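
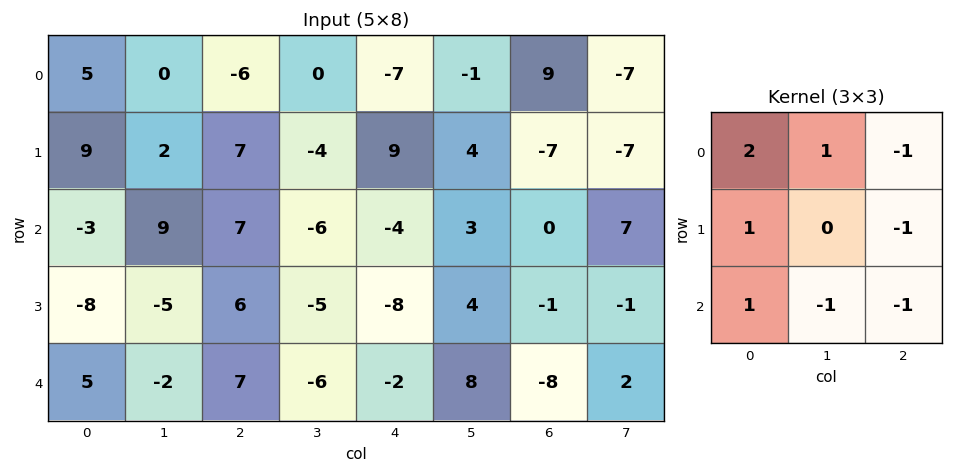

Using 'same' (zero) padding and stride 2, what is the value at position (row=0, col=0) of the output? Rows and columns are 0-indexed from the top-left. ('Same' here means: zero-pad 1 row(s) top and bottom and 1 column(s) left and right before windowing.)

-11

The receptive field on the zero-padded input at this output position is [0 0 0 / 0 5 0 / 0 9 2]. Elementwise product with the kernel and sum: 0·2 + 0·1 + 0·-1 + 0·1 + 0·-1 + 0·1 + 9·-1 + 2·-1.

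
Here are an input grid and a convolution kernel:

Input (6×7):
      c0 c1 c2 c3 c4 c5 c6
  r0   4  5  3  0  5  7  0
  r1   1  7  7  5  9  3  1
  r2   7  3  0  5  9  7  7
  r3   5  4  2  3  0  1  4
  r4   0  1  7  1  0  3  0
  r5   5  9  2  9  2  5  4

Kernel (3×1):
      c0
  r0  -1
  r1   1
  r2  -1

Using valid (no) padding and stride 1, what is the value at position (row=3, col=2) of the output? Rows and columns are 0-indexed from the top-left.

3

The receptive field on the input at this output position is [2 / 7 / 2]. Elementwise product with the kernel and sum: 2·-1 + 7·1 + 2·-1.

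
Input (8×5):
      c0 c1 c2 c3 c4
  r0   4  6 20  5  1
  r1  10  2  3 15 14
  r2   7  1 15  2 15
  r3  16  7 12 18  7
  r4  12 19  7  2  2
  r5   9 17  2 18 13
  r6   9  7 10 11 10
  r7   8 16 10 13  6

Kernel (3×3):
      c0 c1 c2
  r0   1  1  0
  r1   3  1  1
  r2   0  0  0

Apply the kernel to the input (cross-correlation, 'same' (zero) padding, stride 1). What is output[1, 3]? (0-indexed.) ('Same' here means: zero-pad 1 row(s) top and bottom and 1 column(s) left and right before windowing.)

The receptive field on the zero-padded input at this output position is [20 5 1 / 3 15 14 / 15 2 15]. Elementwise product with the kernel and sum: 20·1 + 5·1 + 3·3 + 15·1 + 14·1.

63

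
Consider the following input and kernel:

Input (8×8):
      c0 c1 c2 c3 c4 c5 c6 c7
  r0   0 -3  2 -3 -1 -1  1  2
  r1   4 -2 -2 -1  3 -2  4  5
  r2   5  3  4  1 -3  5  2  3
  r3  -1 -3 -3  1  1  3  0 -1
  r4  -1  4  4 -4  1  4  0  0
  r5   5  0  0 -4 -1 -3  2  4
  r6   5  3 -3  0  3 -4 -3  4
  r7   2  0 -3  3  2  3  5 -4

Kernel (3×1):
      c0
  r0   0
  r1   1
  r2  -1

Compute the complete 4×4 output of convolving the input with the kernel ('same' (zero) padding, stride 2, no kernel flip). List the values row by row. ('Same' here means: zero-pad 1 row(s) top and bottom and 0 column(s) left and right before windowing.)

Output[0,0]: The receptive field on the zero-padded input at this output position is [0 / 0 / 4]. Elementwise product with the kernel and sum: 0·1 + 4·-1.
Output[0,1]: The receptive field on the zero-padded input at this output position is [0 / 2 / -2]. Elementwise product with the kernel and sum: 2·1 + -2·-1.

-4 4 -4 -3
6 7 -4 2
-6 4 2 -2
3 0 1 -8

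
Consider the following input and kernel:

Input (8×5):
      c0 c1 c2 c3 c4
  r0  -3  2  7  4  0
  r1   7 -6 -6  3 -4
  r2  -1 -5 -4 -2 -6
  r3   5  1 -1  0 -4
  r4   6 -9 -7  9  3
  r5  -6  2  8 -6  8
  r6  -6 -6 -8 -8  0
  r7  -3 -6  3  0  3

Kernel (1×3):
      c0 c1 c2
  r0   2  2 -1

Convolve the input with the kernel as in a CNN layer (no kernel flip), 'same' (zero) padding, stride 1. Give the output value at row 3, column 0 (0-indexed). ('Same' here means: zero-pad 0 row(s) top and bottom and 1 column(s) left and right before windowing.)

9

The receptive field on the zero-padded input at this output position is [0 5 1]. Elementwise product with the kernel and sum: 0·2 + 5·2 + 1·-1.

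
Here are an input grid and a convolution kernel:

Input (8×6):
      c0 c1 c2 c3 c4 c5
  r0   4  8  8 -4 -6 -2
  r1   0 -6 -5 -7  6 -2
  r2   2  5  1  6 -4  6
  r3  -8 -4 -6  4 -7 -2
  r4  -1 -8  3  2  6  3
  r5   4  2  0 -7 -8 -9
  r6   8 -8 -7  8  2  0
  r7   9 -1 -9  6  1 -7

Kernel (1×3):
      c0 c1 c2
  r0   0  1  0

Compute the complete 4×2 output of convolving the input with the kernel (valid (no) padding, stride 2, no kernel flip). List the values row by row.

8 -4
5 6
-8 2
-8 8

Output[0,0]: The receptive field on the input at this output position is [4 8 8]. Elementwise product with the kernel and sum: 8·1.
Output[0,1]: The receptive field on the input at this output position is [8 -4 -6]. Elementwise product with the kernel and sum: -4·1.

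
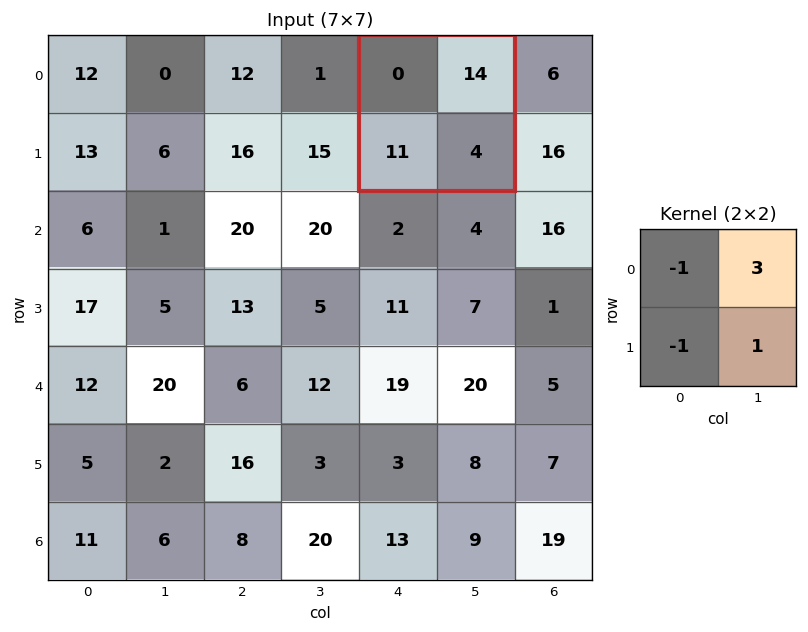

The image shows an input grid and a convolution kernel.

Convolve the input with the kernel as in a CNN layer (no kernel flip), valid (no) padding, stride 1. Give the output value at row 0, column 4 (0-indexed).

35

The receptive field on the input at this output position is [0 14 / 11 4]. Elementwise product with the kernel and sum: 0·-1 + 14·3 + 11·-1 + 4·1.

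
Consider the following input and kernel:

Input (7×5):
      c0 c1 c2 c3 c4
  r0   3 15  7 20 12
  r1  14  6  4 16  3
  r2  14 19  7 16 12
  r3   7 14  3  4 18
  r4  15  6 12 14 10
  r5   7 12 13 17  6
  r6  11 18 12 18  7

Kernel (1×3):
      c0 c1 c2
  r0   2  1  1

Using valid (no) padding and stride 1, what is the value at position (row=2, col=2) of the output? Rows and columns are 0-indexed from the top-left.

The receptive field on the input at this output position is [7 16 12]. Elementwise product with the kernel and sum: 7·2 + 16·1 + 12·1.

42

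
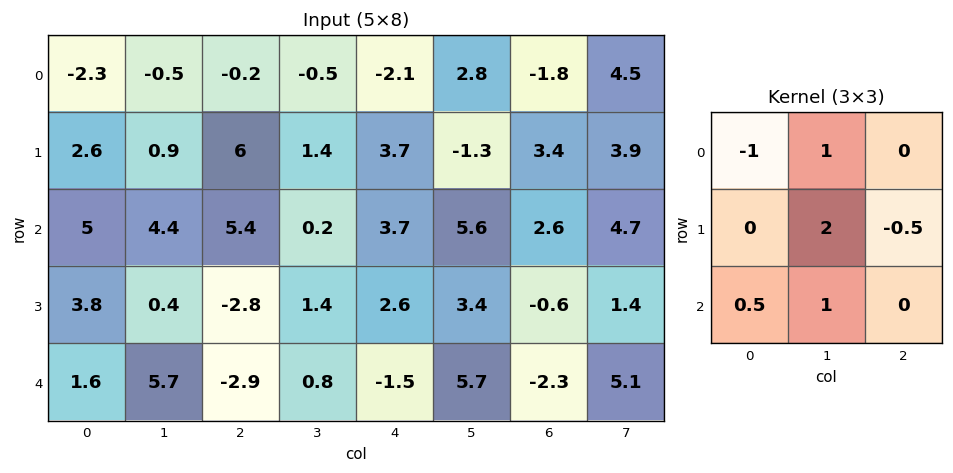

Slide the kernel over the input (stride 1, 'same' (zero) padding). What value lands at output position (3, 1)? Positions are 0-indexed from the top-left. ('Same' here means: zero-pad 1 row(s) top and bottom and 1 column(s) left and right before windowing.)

The receptive field on the zero-padded input at this output position is [5 4.4 5.4 / 3.8 0.4 -2.8 / 1.6 5.7 -2.9]. Elementwise product with the kernel and sum: 5·-1 + 4.4·1 + 0.4·2 + -2.8·-0.5 + 1.6·0.5 + 5.7·1.

8.1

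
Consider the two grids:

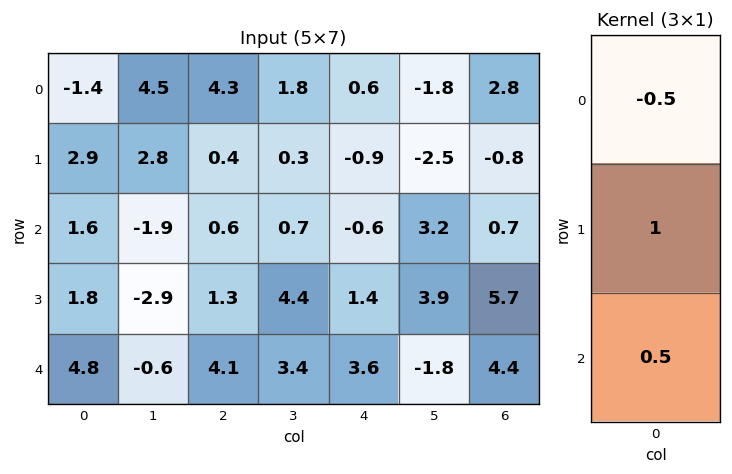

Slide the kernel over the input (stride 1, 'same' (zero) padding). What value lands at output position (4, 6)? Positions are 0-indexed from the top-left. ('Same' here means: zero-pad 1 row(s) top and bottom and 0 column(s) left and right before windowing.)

1.55

The receptive field on the zero-padded input at this output position is [5.7 / 4.4 / 0]. Elementwise product with the kernel and sum: 5.7·-0.5 + 4.4·1 + 0·0.5.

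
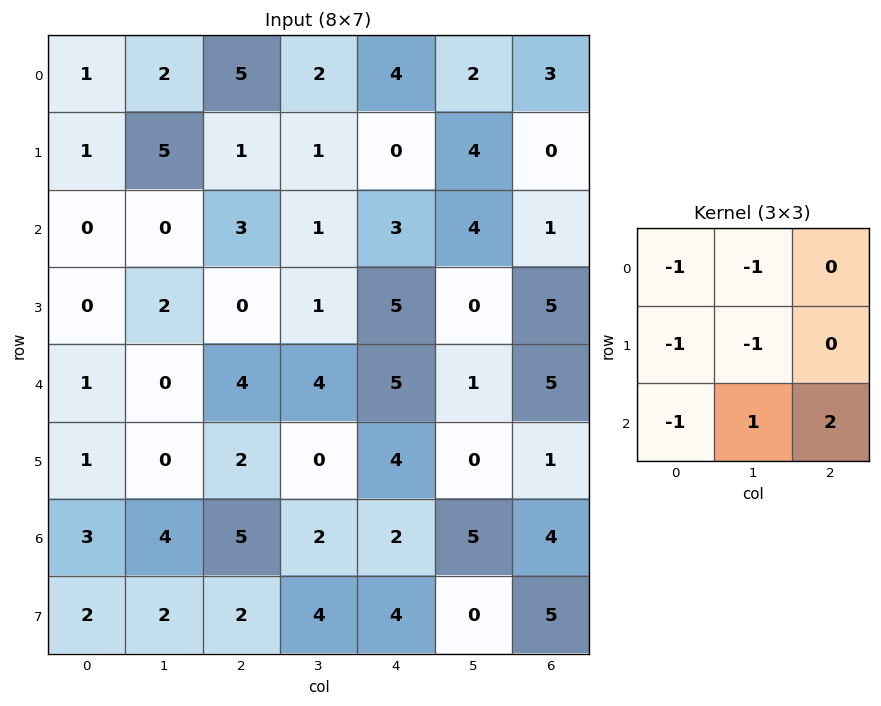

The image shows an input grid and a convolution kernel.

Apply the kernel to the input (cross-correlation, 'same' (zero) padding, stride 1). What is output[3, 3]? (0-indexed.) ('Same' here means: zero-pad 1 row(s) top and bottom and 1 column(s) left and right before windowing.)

5

The receptive field on the zero-padded input at this output position is [3 1 3 / 0 1 5 / 4 4 5]. Elementwise product with the kernel and sum: 3·-1 + 1·-1 + 0·-1 + 1·-1 + 4·-1 + 4·1 + 5·2.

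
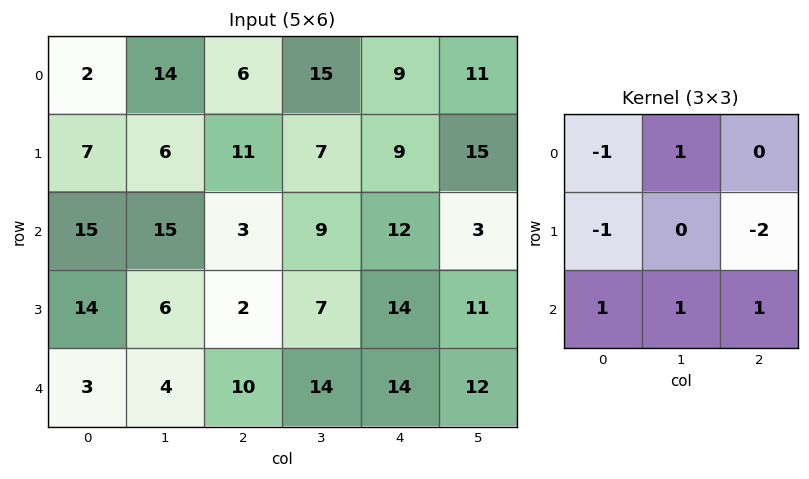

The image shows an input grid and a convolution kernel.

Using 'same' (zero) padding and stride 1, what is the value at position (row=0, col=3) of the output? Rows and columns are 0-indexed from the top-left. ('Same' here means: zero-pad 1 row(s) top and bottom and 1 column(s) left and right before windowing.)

The receptive field on the zero-padded input at this output position is [0 0 0 / 6 15 9 / 11 7 9]. Elementwise product with the kernel and sum: 0·-1 + 0·1 + 6·-1 + 9·-2 + 11·1 + 7·1 + 9·1.

3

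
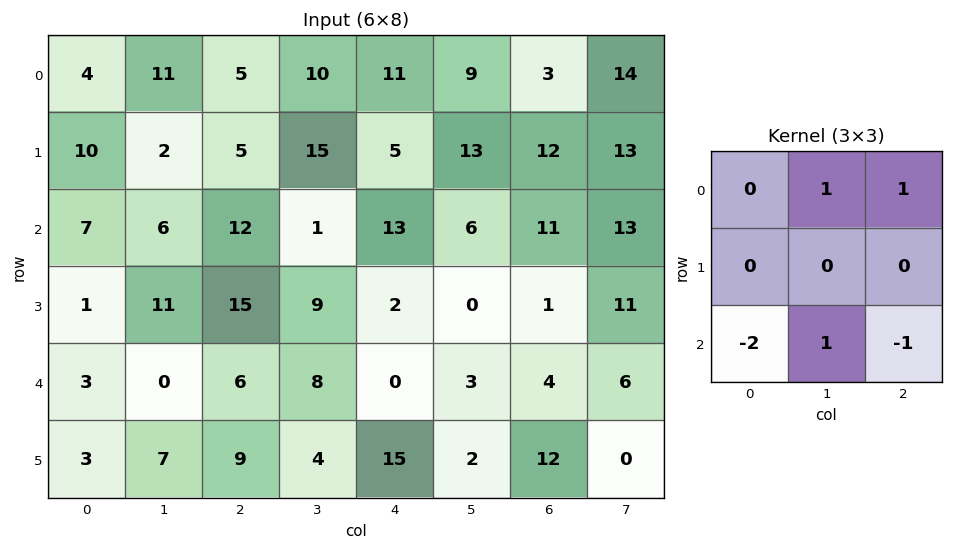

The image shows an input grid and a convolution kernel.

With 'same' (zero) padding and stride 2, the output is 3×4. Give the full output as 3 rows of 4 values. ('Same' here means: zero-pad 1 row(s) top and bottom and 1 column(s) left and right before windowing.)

8 -14 -38 -27
2 4 2 15
8 15 7 20

Output[0,0]: The receptive field on the zero-padded input at this output position is [0 0 0 / 0 4 11 / 0 10 2]. Elementwise product with the kernel and sum: 0·1 + 0·1 + 0·-2 + 10·1 + 2·-1.
Output[0,1]: The receptive field on the zero-padded input at this output position is [0 0 0 / 11 5 10 / 2 5 15]. Elementwise product with the kernel and sum: 0·1 + 0·1 + 2·-2 + 5·1 + 15·-1.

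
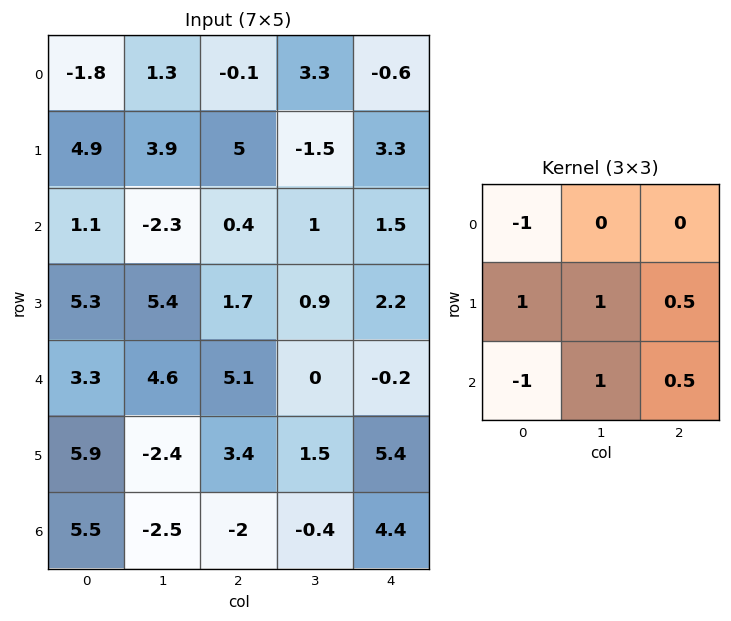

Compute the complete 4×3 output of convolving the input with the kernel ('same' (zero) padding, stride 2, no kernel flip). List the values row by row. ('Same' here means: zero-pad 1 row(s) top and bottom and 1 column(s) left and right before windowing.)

5.7 3.2 7.5
7.95 -8.55 5.3
10.3 10.85 2.8
4.25 -2.3 2.5

Output[0,0]: The receptive field on the zero-padded input at this output position is [0 0 0 / 0 -1.8 1.3 / 0 4.9 3.9]. Elementwise product with the kernel and sum: 0·-1 + 0·1 + -1.8·1 + 1.3·0.5 + 0·-1 + 4.9·1 + 3.9·0.5.
Output[0,1]: The receptive field on the zero-padded input at this output position is [0 0 0 / 1.3 -0.1 3.3 / 3.9 5 -1.5]. Elementwise product with the kernel and sum: 0·-1 + 1.3·1 + -0.1·1 + 3.3·0.5 + 3.9·-1 + 5·1 + -1.5·0.5.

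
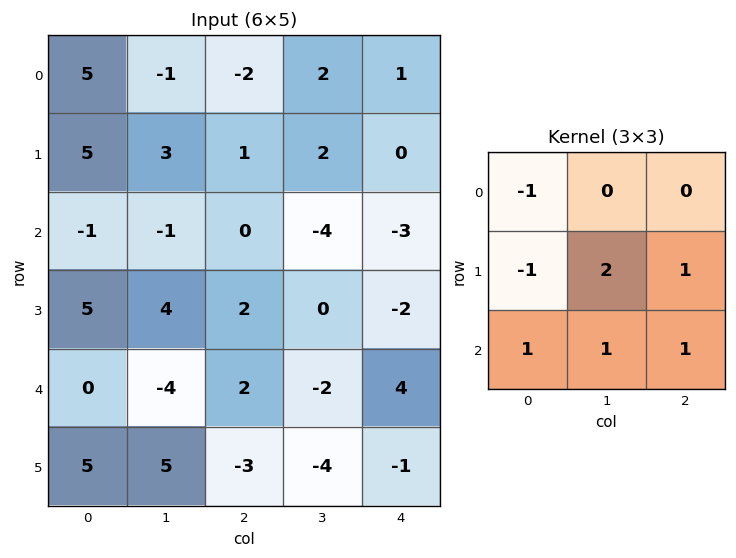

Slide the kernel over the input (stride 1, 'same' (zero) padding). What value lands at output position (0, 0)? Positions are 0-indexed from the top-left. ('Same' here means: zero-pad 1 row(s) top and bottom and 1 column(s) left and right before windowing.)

The receptive field on the zero-padded input at this output position is [0 0 0 / 0 5 -1 / 0 5 3]. Elementwise product with the kernel and sum: 0·-1 + 0·-1 + 5·2 + -1·1 + 0·1 + 5·1 + 3·1.

17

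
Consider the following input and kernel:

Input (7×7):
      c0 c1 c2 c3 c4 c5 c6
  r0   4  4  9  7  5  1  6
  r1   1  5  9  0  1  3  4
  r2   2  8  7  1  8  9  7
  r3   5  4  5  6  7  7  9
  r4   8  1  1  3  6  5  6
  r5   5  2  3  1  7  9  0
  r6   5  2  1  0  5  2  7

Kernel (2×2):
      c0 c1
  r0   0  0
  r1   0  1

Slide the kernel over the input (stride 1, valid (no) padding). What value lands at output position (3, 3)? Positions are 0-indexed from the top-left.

The receptive field on the input at this output position is [6 7 / 3 6]. Elementwise product with the kernel and sum: 6·1.

6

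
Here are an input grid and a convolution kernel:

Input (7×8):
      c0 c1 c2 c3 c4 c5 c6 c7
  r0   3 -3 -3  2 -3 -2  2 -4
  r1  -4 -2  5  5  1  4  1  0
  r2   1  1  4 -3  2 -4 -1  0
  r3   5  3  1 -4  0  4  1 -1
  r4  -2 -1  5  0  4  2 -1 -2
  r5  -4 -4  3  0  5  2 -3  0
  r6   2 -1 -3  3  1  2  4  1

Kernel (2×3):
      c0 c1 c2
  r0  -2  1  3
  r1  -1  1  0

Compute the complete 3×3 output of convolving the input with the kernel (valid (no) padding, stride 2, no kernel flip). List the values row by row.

Output[0,0]: The receptive field on the input at this output position is [3 -3 -3 / -4 -2 5]. Elementwise product with the kernel and sum: 3·-2 + -3·1 + -3·3 + -4·-1 + -2·1.

-16 -1 13
9 -10 -7
18 -1 -12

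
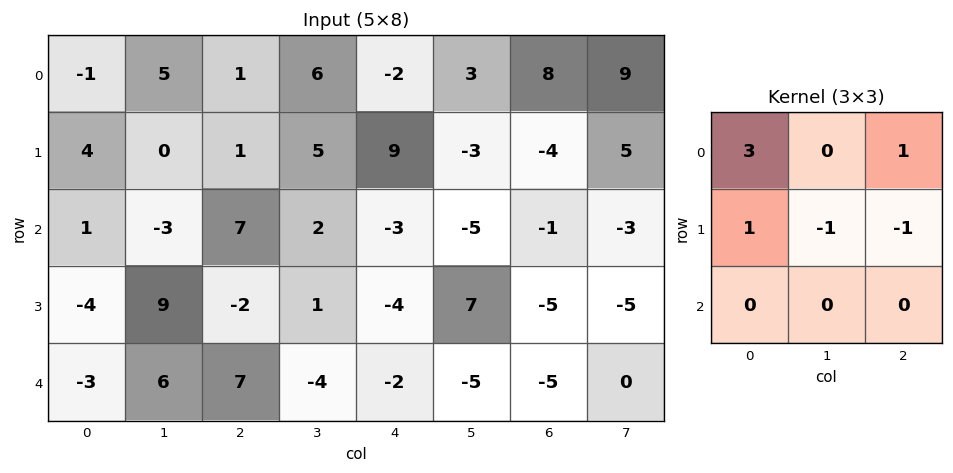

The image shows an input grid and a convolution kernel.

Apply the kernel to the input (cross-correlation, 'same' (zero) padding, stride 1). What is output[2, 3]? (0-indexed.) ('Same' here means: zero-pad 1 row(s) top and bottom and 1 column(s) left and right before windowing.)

The receptive field on the zero-padded input at this output position is [1 5 9 / 7 2 -3 / -2 1 -4]. Elementwise product with the kernel and sum: 1·3 + 9·1 + 7·1 + 2·-1 + -3·-1.

20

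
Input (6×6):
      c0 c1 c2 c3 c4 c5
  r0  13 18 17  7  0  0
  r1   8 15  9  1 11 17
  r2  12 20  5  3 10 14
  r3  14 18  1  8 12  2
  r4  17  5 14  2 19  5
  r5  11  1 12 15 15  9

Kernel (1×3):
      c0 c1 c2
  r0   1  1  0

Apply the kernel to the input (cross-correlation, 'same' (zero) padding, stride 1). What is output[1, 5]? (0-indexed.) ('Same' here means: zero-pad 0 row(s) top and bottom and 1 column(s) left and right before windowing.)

The receptive field on the zero-padded input at this output position is [11 17 0]. Elementwise product with the kernel and sum: 11·1 + 17·1.

28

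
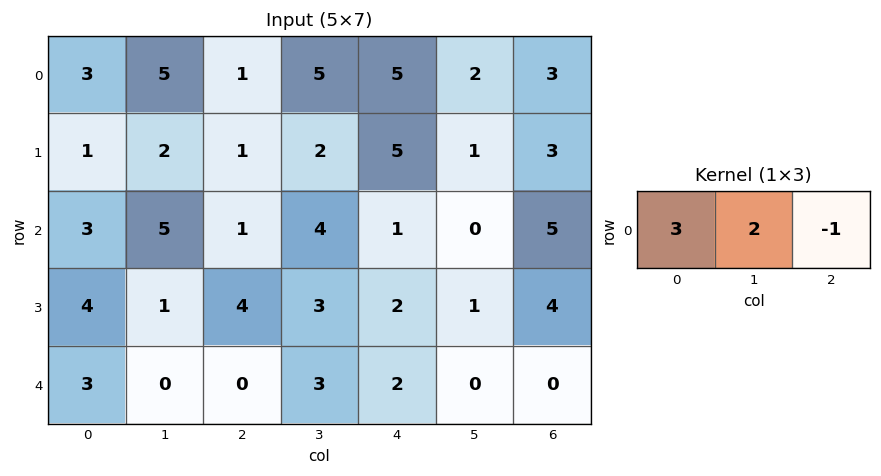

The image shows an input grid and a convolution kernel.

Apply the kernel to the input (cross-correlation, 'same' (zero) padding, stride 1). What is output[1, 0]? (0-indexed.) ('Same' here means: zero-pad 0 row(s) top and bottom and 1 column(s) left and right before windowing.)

The receptive field on the zero-padded input at this output position is [0 1 2]. Elementwise product with the kernel and sum: 0·3 + 1·2 + 2·-1.

0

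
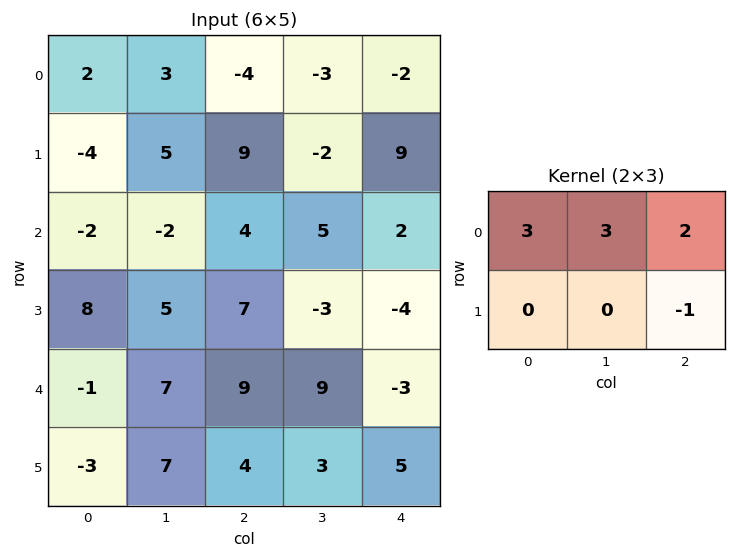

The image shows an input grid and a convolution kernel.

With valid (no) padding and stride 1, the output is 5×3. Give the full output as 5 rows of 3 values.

-2 -7 -34
17 33 37
-11 19 35
44 21 7
32 63 43

Output[0,0]: The receptive field on the input at this output position is [2 3 -4 / -4 5 9]. Elementwise product with the kernel and sum: 2·3 + 3·3 + -4·2 + 9·-1.
Output[0,1]: The receptive field on the input at this output position is [3 -4 -3 / 5 9 -2]. Elementwise product with the kernel and sum: 3·3 + -4·3 + -3·2 + -2·-1.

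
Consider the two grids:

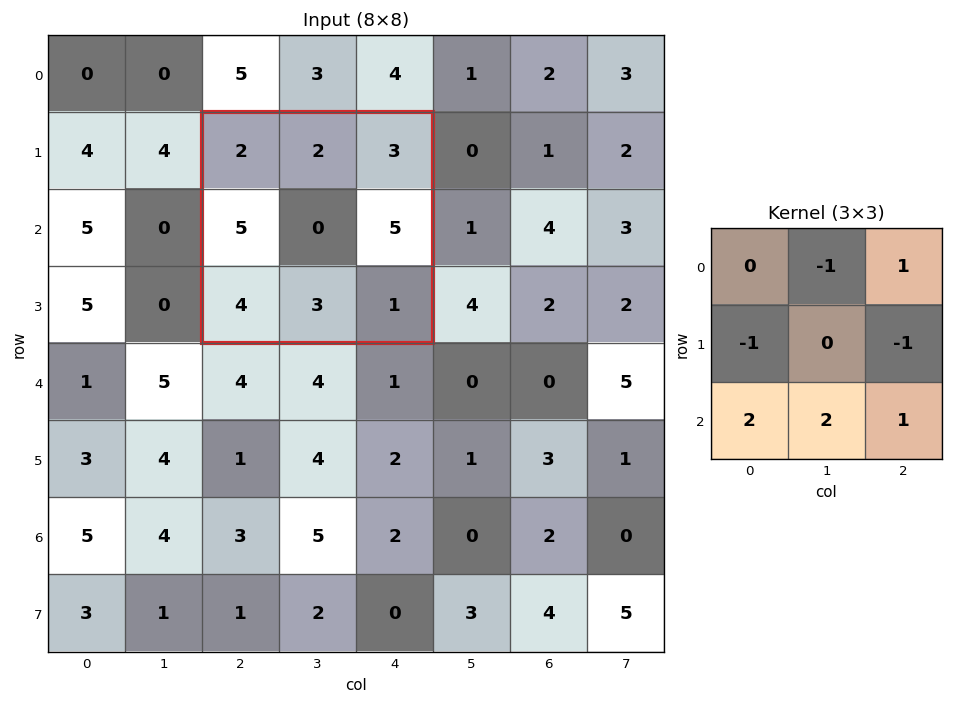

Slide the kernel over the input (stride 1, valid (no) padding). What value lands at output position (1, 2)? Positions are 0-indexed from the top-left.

The receptive field on the input at this output position is [2 2 3 / 5 0 5 / 4 3 1]. Elementwise product with the kernel and sum: 2·-1 + 3·1 + 5·-1 + 5·-1 + 4·2 + 3·2 + 1·1.

6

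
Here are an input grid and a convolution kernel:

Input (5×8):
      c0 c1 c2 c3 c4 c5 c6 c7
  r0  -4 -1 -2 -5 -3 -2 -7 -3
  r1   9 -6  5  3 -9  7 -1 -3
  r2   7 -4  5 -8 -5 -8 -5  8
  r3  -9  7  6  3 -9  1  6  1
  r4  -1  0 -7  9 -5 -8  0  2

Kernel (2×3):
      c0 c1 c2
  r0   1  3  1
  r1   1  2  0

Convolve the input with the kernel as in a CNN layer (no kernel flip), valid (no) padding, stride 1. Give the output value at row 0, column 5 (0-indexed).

-21

The receptive field on the input at this output position is [-2 -7 -3 / 7 -1 -3]. Elementwise product with the kernel and sum: -2·1 + -7·3 + -3·1 + 7·1 + -1·2.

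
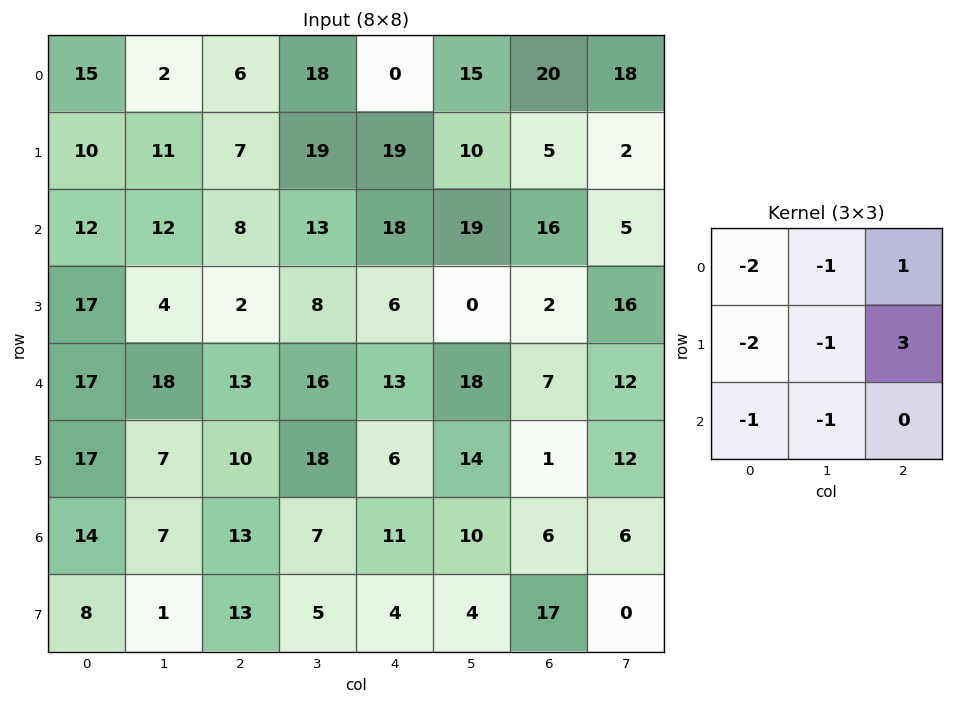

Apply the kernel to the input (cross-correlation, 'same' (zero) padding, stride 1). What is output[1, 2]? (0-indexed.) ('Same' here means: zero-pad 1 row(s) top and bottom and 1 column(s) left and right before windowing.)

16

The receptive field on the zero-padded input at this output position is [2 6 18 / 11 7 19 / 12 8 13]. Elementwise product with the kernel and sum: 2·-2 + 6·-1 + 18·1 + 11·-2 + 7·-1 + 19·3 + 12·-1 + 8·-1.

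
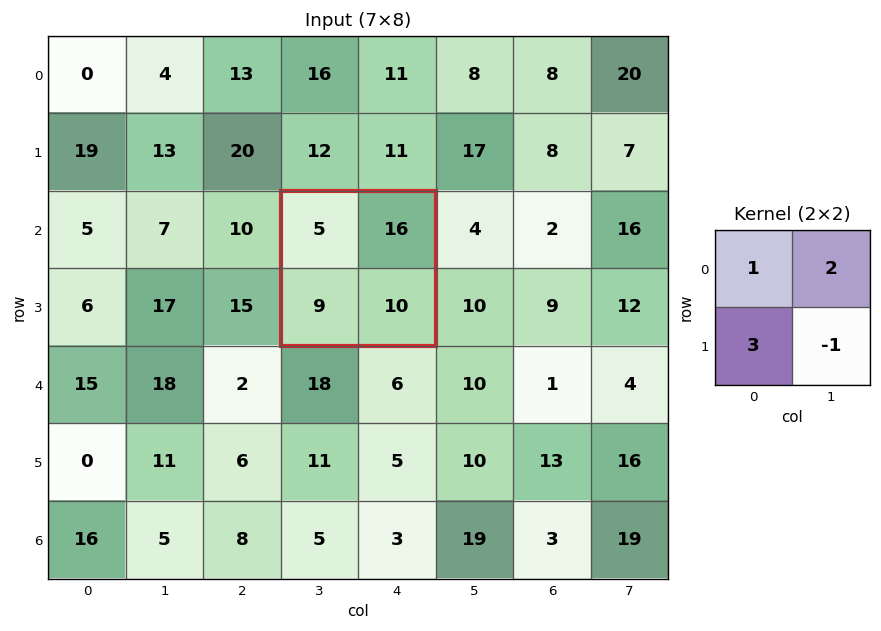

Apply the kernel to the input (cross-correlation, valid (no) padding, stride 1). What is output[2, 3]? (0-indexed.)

54

The receptive field on the input at this output position is [5 16 / 9 10]. Elementwise product with the kernel and sum: 5·1 + 16·2 + 9·3 + 10·-1.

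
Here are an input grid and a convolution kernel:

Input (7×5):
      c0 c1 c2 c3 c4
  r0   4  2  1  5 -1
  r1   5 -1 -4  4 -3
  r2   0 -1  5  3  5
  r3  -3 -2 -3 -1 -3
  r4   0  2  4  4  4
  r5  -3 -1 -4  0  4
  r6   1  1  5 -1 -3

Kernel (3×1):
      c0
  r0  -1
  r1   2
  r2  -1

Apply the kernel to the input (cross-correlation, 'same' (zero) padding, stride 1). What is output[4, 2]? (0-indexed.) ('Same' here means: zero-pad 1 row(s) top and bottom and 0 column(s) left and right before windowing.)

The receptive field on the zero-padded input at this output position is [-3 / 4 / -4]. Elementwise product with the kernel and sum: -3·-1 + 4·2 + -4·-1.

15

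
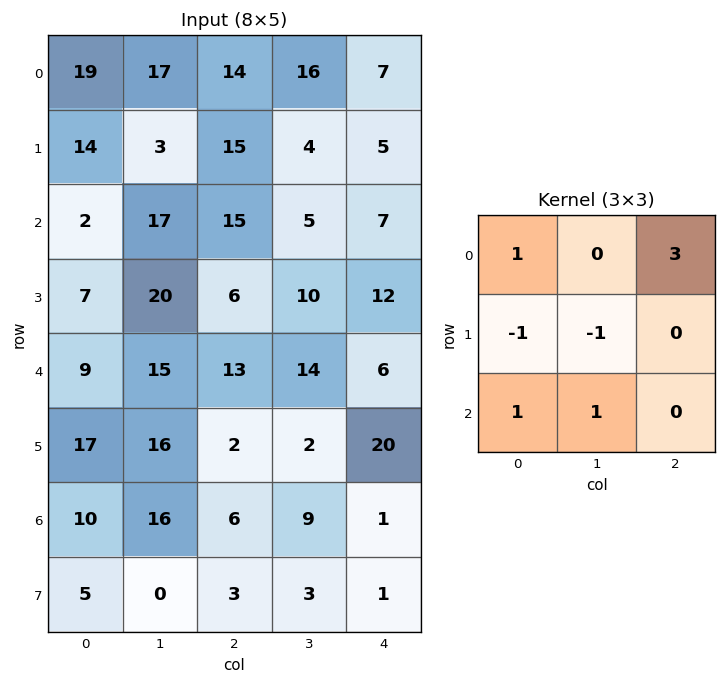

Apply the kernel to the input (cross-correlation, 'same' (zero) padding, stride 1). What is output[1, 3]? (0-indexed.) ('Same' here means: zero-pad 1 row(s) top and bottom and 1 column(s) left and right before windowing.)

36

The receptive field on the zero-padded input at this output position is [14 16 7 / 15 4 5 / 15 5 7]. Elementwise product with the kernel and sum: 14·1 + 7·3 + 15·-1 + 4·-1 + 15·1 + 5·1.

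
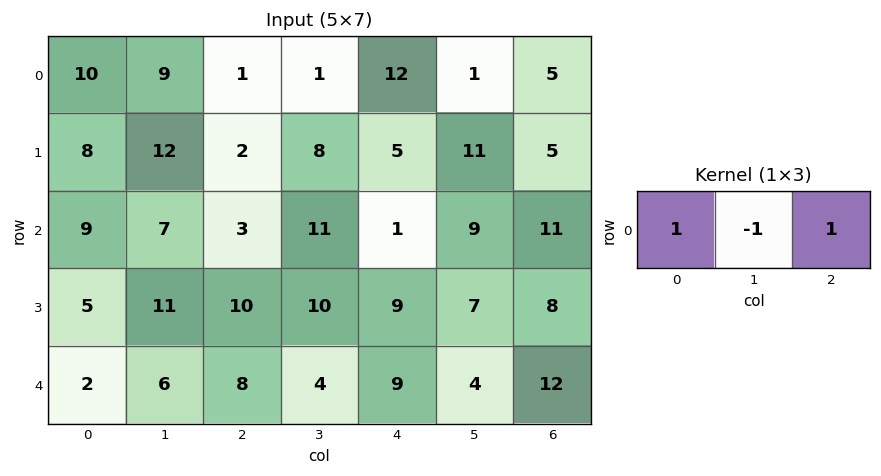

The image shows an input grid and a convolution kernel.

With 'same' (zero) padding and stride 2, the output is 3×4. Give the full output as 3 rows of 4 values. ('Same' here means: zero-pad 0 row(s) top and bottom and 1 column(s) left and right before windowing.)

-1 9 -10 -4
-2 15 19 -2
4 2 -1 -8

Output[0,0]: The receptive field on the zero-padded input at this output position is [0 10 9]. Elementwise product with the kernel and sum: 0·1 + 10·-1 + 9·1.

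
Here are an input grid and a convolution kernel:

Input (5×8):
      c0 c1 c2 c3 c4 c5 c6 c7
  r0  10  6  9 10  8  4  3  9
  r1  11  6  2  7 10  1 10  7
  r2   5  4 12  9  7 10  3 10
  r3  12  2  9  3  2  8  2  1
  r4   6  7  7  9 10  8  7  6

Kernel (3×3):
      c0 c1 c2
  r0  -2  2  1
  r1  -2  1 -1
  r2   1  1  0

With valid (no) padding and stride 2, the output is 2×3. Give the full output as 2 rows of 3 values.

Output[0,0]: The receptive field on the input at this output position is [10 6 9 / 11 6 2 / 5 4 12]. Elementwise product with the kernel and sum: 10·-2 + 6·2 + 9·1 + 11·-2 + 6·1 + 2·-1 + 5·1 + 4·1.
Output[0,1]: The receptive field on the input at this output position is [9 10 8 / 2 7 10 / 12 9 7]. Elementwise product with the kernel and sum: 9·-2 + 10·2 + 8·1 + 2·-2 + 7·1 + 10·-1 + 12·1 + 9·1.

-8 24 -17
-8 0 29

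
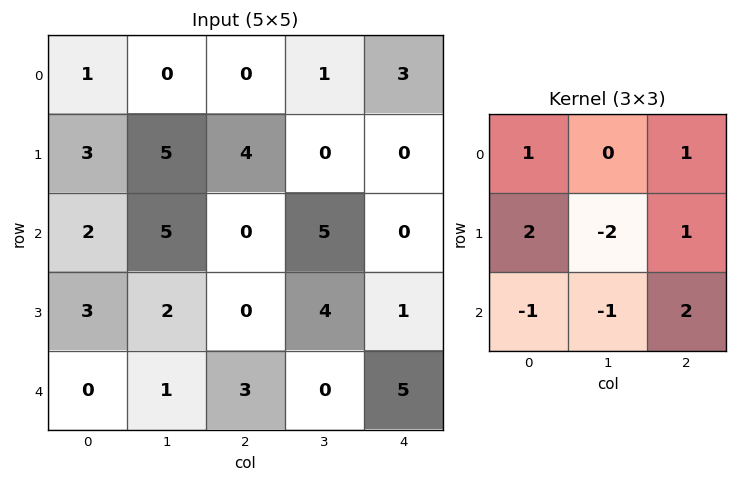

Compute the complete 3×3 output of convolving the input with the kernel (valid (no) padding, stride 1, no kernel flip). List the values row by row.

-6 8 6
-4 26 -8
9 14 0

Output[0,0]: The receptive field on the input at this output position is [1 0 0 / 3 5 4 / 2 5 0]. Elementwise product with the kernel and sum: 1·1 + 0·1 + 3·2 + 5·-2 + 4·1 + 2·-1 + 5·-1 + 0·2.
Output[0,1]: The receptive field on the input at this output position is [0 0 1 / 5 4 0 / 5 0 5]. Elementwise product with the kernel and sum: 0·1 + 1·1 + 5·2 + 4·-2 + 0·1 + 5·-1 + 0·-1 + 5·2.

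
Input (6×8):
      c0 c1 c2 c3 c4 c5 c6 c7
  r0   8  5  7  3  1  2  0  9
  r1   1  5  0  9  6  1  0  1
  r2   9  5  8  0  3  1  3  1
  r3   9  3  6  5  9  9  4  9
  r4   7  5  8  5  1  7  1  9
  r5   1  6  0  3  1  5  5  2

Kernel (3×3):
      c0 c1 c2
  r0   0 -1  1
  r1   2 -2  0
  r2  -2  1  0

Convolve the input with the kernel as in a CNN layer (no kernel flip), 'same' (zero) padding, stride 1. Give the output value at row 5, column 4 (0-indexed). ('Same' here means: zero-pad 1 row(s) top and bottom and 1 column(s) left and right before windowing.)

10

The receptive field on the zero-padded input at this output position is [5 1 7 / 3 1 5 / 0 0 0]. Elementwise product with the kernel and sum: 1·-1 + 7·1 + 3·2 + 1·-2 + 0·-2 + 0·1.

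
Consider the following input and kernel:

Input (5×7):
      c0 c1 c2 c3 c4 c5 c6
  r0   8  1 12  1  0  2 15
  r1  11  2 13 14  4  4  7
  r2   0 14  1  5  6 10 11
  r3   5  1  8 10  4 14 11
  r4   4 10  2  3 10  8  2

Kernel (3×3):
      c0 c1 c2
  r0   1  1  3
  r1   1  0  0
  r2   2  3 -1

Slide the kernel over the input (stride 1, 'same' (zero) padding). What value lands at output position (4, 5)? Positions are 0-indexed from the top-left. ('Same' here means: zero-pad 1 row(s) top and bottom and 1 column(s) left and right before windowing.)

61

The receptive field on the zero-padded input at this output position is [4 14 11 / 10 8 2 / 0 0 0]. Elementwise product with the kernel and sum: 4·1 + 14·1 + 11·3 + 10·1 + 0·2 + 0·3 + 0·-1.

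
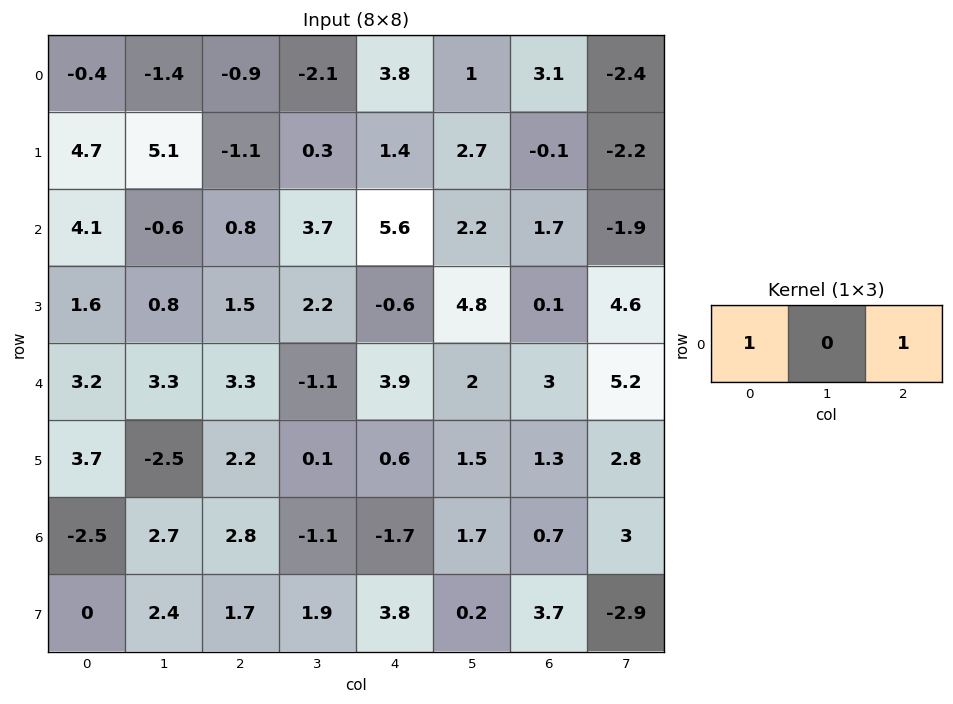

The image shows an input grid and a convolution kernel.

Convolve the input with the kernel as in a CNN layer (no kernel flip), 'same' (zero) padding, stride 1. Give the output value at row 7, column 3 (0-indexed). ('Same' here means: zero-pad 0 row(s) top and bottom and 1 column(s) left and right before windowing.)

5.5

The receptive field on the zero-padded input at this output position is [1.7 1.9 3.8]. Elementwise product with the kernel and sum: 1.7·1 + 3.8·1.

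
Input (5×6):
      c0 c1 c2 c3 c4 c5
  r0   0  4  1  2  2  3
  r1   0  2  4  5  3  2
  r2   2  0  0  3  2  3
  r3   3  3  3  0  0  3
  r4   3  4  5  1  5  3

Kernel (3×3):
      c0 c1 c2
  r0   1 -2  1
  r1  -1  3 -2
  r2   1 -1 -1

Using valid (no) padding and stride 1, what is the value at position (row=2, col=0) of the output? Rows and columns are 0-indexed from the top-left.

The receptive field on the input at this output position is [2 0 0 / 3 3 3 / 3 4 5]. Elementwise product with the kernel and sum: 2·1 + 0·-2 + 0·1 + 3·-1 + 3·3 + 3·-2 + 3·1 + 4·-1 + 5·-1.

-4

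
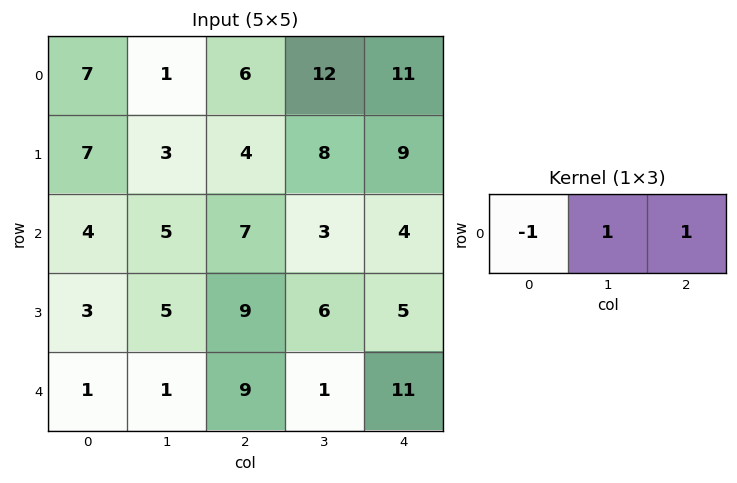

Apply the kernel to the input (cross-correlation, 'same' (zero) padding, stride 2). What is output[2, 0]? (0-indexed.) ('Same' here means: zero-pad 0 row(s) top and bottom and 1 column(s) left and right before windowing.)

2

The receptive field on the zero-padded input at this output position is [0 1 1]. Elementwise product with the kernel and sum: 0·-1 + 1·1 + 1·1.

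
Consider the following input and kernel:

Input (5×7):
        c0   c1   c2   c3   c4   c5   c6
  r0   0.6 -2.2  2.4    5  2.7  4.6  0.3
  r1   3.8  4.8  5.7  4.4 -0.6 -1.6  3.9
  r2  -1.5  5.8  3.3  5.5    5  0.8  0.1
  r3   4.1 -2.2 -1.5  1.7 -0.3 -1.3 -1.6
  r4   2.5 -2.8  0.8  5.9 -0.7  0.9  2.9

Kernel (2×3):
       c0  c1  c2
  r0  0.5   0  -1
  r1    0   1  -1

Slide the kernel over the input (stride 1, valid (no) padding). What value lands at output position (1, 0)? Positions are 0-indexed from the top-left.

-1.3

The receptive field on the input at this output position is [3.8 4.8 5.7 / -1.5 5.8 3.3]. Elementwise product with the kernel and sum: 3.8·0.5 + 5.7·-1 + 5.8·1 + 3.3·-1.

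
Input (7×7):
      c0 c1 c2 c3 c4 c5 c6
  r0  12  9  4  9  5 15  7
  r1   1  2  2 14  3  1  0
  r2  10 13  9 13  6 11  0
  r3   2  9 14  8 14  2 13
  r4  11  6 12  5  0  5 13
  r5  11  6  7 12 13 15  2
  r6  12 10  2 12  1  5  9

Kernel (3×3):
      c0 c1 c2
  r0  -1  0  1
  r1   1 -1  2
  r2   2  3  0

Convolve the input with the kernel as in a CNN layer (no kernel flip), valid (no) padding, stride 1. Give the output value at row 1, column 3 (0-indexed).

The receptive field on the input at this output position is [14 3 1 / 13 6 11 / 8 14 2]. Elementwise product with the kernel and sum: 14·-1 + 1·1 + 13·1 + 6·-1 + 11·2 + 8·2 + 14·3.

74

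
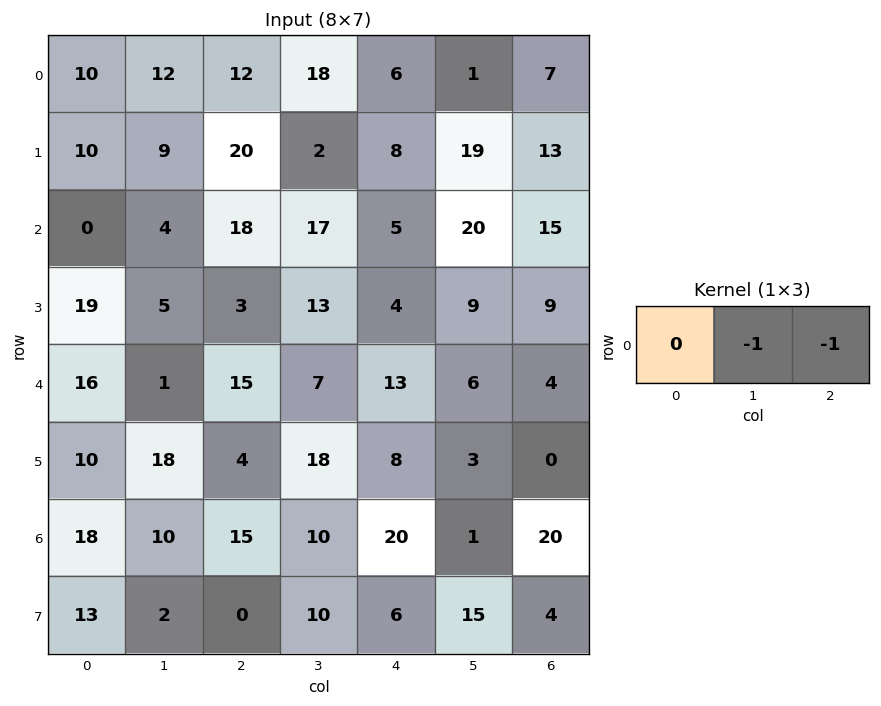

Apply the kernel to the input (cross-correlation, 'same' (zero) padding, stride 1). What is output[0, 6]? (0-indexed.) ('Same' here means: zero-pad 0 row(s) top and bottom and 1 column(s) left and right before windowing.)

-7

The receptive field on the zero-padded input at this output position is [1 7 0]. Elementwise product with the kernel and sum: 7·-1 + 0·-1.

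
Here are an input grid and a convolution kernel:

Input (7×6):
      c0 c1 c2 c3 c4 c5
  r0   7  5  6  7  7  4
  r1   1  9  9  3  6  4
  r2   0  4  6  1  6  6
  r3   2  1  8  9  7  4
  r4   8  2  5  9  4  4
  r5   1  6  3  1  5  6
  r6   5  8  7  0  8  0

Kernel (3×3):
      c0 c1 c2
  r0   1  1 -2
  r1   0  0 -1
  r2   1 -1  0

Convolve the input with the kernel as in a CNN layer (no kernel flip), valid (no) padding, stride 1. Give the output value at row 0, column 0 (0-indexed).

-13

The receptive field on the input at this output position is [7 5 6 / 1 9 9 / 0 4 6]. Elementwise product with the kernel and sum: 7·1 + 5·1 + 6·-2 + 9·-1 + 0·1 + 4·-1.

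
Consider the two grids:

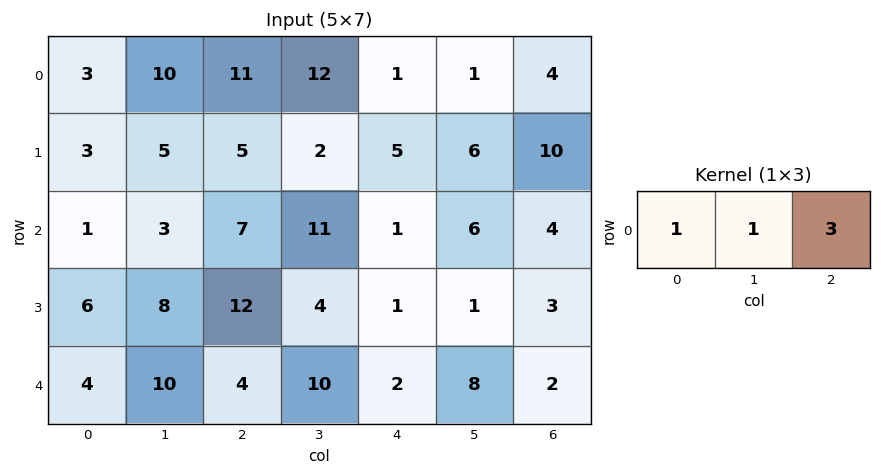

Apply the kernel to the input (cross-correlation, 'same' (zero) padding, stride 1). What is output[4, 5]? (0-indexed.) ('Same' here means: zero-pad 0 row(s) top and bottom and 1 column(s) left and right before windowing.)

16

The receptive field on the zero-padded input at this output position is [2 8 2]. Elementwise product with the kernel and sum: 2·1 + 8·1 + 2·3.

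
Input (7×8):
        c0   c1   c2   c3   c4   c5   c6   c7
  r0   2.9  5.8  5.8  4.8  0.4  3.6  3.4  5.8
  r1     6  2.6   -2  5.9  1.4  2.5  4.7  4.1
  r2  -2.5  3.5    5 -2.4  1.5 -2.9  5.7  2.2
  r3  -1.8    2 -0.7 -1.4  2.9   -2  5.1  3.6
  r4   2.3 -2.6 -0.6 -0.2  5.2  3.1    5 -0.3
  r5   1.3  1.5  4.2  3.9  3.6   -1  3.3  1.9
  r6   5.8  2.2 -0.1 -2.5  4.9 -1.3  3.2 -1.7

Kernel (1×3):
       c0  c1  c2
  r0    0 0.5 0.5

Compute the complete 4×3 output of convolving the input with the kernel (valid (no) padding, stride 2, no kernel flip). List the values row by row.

Output[0,0]: The receptive field on the input at this output position is [2.9 5.8 5.8]. Elementwise product with the kernel and sum: 5.8·0.5 + 5.8·0.5.
Output[0,1]: The receptive field on the input at this output position is [5.8 4.8 0.4]. Elementwise product with the kernel and sum: 4.8·0.5 + 0.4·0.5.

5.8 2.6 3.5
4.25 -0.45 1.4
-1.6 2.5 4.05
1.05 1.2 0.95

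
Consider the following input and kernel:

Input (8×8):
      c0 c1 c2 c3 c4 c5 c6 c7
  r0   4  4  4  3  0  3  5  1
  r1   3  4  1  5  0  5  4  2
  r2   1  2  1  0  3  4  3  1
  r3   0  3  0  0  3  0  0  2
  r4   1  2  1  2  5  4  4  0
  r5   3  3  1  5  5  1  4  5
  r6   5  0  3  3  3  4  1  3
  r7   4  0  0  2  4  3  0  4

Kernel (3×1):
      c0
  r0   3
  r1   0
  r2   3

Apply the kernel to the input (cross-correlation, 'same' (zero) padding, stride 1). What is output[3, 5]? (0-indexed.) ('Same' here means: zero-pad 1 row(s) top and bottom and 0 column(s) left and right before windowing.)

The receptive field on the zero-padded input at this output position is [4 / 0 / 4]. Elementwise product with the kernel and sum: 4·3 + 4·3.

24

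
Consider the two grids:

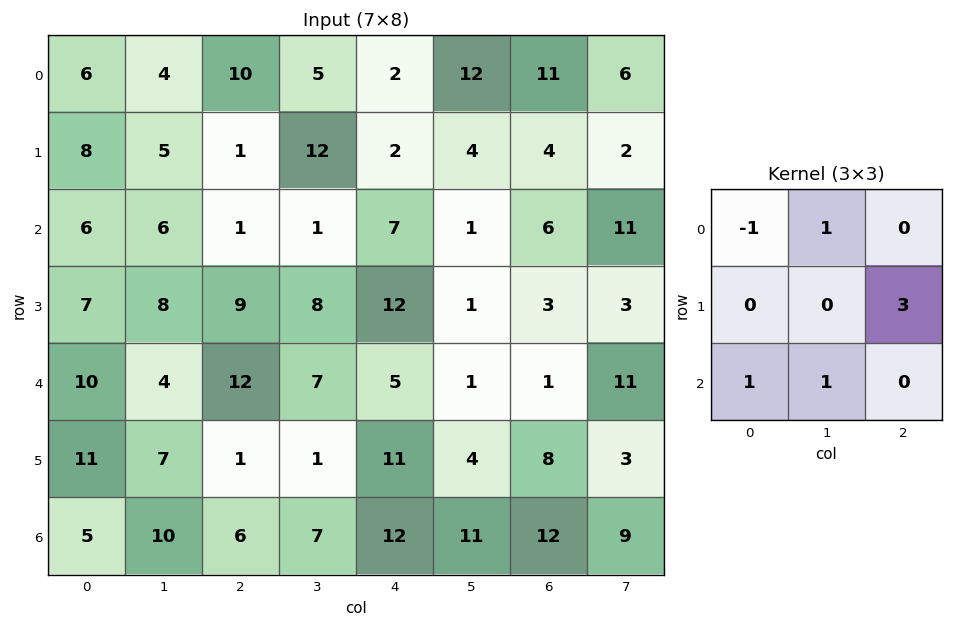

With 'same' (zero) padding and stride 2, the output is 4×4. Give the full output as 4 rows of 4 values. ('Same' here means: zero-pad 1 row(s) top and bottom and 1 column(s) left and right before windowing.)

Output[0,0]: The receptive field on the zero-padded input at this output position is [0 0 0 / 0 6 4 / 0 8 5]. Elementwise product with the kernel and sum: 0·-1 + 0·1 + 4·3 + 0·1 + 8·1.

20 21 50 26
33 16 13 37
30 30 19 47
41 15 43 31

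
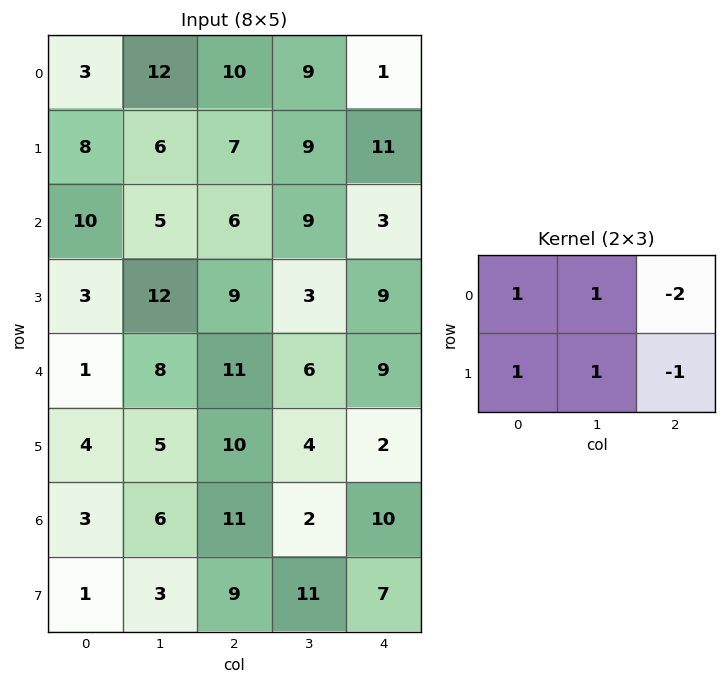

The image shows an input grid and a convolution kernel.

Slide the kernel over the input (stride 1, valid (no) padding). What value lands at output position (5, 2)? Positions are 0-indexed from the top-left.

13

The receptive field on the input at this output position is [10 4 2 / 11 2 10]. Elementwise product with the kernel and sum: 10·1 + 4·1 + 2·-2 + 11·1 + 2·1 + 10·-1.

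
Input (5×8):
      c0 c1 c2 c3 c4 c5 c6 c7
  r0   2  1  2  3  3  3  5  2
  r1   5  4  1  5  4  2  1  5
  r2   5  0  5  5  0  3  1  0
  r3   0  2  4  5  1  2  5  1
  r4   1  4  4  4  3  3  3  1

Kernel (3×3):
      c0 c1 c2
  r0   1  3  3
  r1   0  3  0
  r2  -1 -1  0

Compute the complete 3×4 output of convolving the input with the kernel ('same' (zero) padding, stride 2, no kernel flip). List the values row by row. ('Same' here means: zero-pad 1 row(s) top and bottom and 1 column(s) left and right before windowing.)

1 1 0 12
42 31 17 16
9 41 23 29

Output[0,0]: The receptive field on the zero-padded input at this output position is [0 0 0 / 0 2 1 / 0 5 4]. Elementwise product with the kernel and sum: 0·1 + 0·3 + 0·3 + 2·3 + 0·-1 + 5·-1.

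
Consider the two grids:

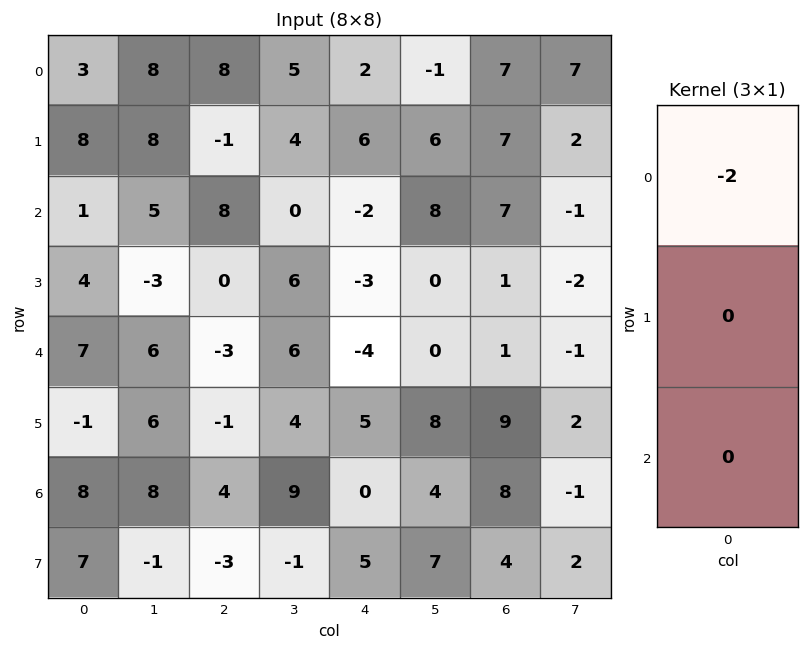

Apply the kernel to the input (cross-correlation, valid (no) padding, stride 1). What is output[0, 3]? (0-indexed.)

-10

The receptive field on the input at this output position is [5 / 4 / 0]. Elementwise product with the kernel and sum: 5·-2.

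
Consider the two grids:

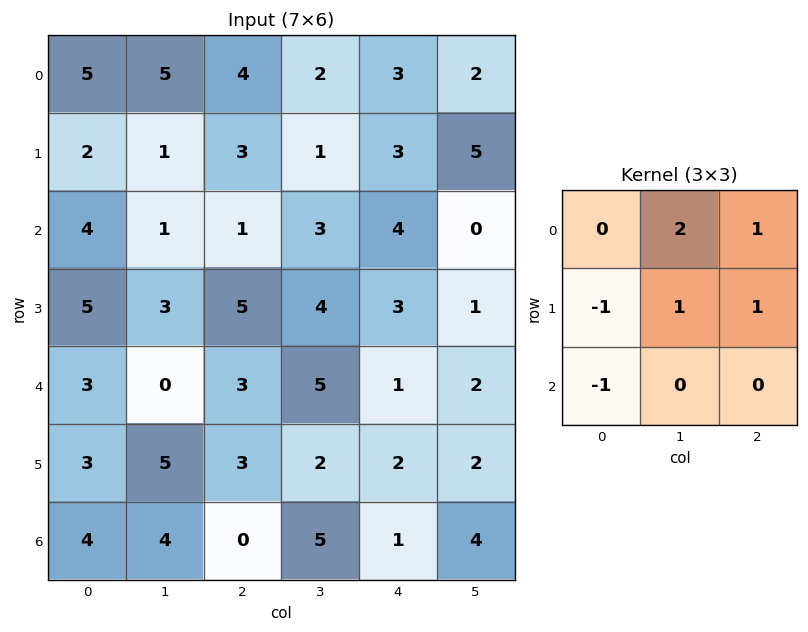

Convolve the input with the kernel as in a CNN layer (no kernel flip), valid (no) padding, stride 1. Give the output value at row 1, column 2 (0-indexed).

The receptive field on the input at this output position is [3 1 3 / 1 3 4 / 5 4 3]. Elementwise product with the kernel and sum: 1·2 + 3·1 + 1·-1 + 3·1 + 4·1 + 5·-1.

6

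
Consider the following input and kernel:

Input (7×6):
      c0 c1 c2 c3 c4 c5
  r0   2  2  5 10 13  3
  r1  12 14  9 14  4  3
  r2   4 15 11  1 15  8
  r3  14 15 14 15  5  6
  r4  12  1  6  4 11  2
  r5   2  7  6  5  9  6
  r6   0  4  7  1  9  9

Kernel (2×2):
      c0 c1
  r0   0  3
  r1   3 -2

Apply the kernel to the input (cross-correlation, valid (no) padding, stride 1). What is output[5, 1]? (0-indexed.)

16

The receptive field on the input at this output position is [7 6 / 4 7]. Elementwise product with the kernel and sum: 6·3 + 4·3 + 7·-2.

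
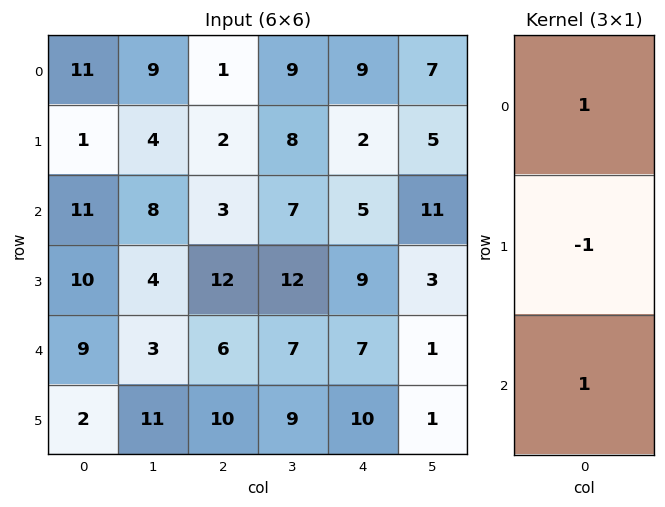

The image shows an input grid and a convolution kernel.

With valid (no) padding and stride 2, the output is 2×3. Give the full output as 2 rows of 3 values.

21 2 12
10 -3 3

Output[0,0]: The receptive field on the input at this output position is [11 / 1 / 11]. Elementwise product with the kernel and sum: 11·1 + 1·-1 + 11·1.
Output[0,1]: The receptive field on the input at this output position is [1 / 2 / 3]. Elementwise product with the kernel and sum: 1·1 + 2·-1 + 3·1.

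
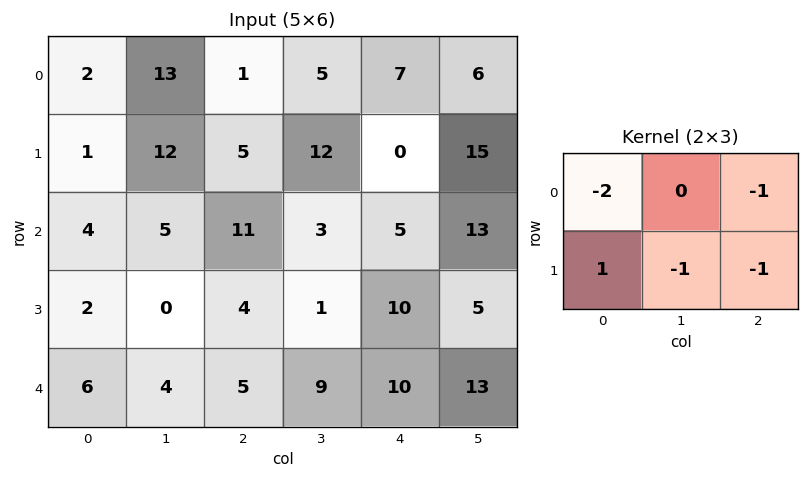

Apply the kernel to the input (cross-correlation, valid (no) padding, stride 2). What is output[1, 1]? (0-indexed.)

The receptive field on the input at this output position is [11 3 5 / 4 1 10]. Elementwise product with the kernel and sum: 11·-2 + 5·-1 + 4·1 + 1·-1 + 10·-1.

-34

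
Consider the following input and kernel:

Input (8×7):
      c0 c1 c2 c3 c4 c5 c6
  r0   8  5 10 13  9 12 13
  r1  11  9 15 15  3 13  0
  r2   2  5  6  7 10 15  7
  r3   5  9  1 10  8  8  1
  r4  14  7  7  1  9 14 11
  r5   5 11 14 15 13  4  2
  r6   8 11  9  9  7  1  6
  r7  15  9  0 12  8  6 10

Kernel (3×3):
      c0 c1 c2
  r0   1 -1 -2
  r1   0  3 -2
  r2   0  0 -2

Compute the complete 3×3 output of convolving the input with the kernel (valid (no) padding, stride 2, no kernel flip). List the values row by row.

Output[0,0]: The receptive field on the input at this output position is [8 5 10 / 11 9 15 / 2 5 6]. Elementwise product with the kernel and sum: 8·1 + 5·-1 + 10·-2 + 9·3 + 15·-2 + 6·-2.

-32 -2 -4
-4 -25 -19
-20 -7 -31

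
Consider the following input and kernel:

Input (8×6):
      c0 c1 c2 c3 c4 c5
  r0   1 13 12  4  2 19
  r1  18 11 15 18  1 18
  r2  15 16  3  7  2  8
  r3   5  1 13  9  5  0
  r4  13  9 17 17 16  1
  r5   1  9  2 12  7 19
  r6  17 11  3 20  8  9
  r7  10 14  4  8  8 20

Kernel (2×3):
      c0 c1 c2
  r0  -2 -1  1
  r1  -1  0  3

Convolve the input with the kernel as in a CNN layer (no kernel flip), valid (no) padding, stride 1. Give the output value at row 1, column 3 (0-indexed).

-2

The receptive field on the input at this output position is [18 1 18 / 7 2 8]. Elementwise product with the kernel and sum: 18·-2 + 1·-1 + 18·1 + 7·-1 + 8·3.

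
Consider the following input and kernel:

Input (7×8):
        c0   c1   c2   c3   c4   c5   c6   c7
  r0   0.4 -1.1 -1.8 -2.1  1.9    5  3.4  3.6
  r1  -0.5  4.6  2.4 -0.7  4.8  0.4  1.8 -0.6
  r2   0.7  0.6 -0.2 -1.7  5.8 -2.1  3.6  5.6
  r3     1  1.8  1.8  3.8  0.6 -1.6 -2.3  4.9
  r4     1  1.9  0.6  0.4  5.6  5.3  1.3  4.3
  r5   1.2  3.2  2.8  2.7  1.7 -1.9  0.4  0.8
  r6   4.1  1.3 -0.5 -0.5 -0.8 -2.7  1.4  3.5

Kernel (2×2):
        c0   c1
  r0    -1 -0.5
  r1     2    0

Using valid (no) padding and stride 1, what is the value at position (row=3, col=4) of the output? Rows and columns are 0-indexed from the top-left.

The receptive field on the input at this output position is [0.6 -1.6 / 5.6 5.3]. Elementwise product with the kernel and sum: 0.6·-1 + -1.6·-0.5 + 5.6·2.

11.4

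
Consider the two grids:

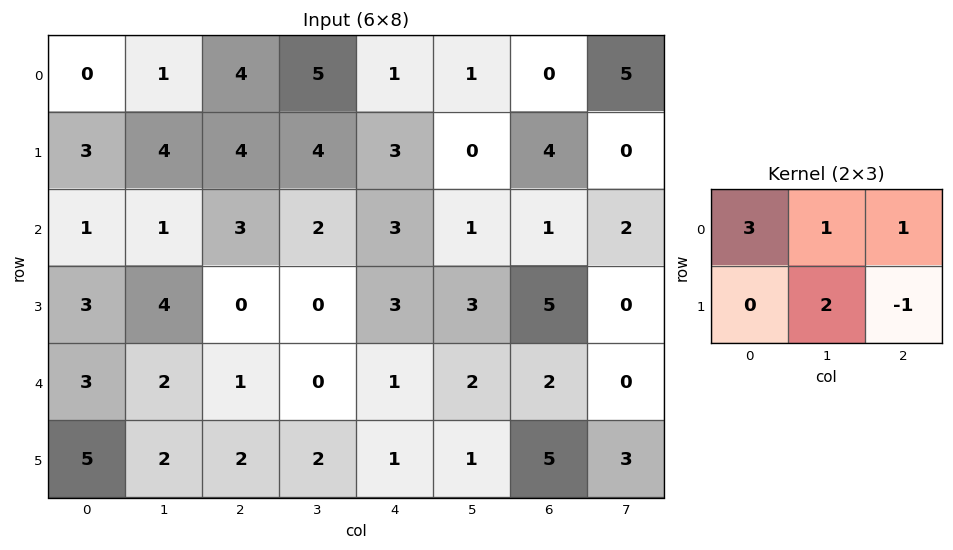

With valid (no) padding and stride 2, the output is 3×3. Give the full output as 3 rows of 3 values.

9 23 0
15 11 12
14 7 4

Output[0,0]: The receptive field on the input at this output position is [0 1 4 / 3 4 4]. Elementwise product with the kernel and sum: 0·3 + 1·1 + 4·1 + 4·2 + 4·-1.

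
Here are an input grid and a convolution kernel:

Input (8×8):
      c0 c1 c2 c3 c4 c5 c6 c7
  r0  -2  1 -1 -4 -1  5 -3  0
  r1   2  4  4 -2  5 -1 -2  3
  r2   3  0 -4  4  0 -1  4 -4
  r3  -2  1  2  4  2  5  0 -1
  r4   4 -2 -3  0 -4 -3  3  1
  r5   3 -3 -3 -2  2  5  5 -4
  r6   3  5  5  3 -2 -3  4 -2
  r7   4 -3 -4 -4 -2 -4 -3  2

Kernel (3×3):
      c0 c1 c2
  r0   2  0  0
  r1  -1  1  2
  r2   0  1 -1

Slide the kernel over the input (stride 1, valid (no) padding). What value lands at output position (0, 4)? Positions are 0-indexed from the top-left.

The receptive field on the input at this output position is [-1 5 -3 / 5 -1 -2 / 0 -1 4]. Elementwise product with the kernel and sum: -1·2 + 5·-1 + -1·1 + -2·2 + -1·1 + 4·-1.

-17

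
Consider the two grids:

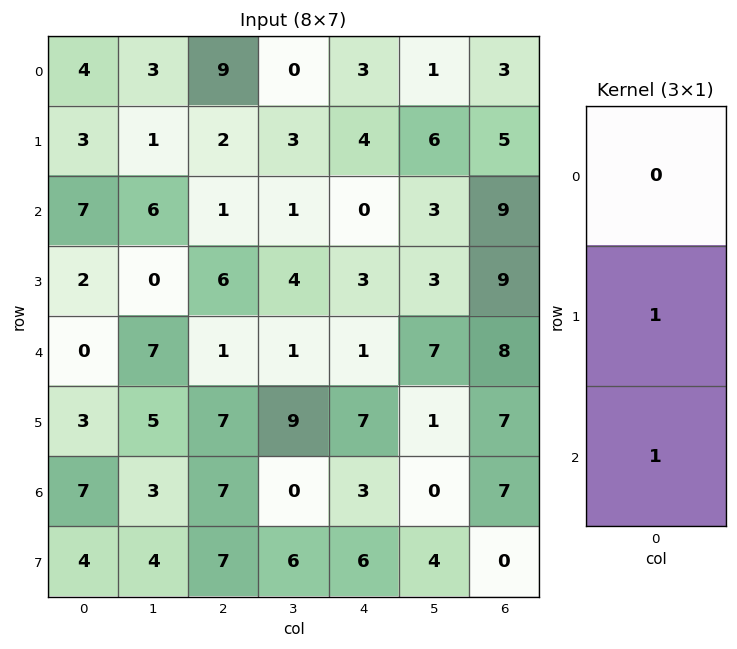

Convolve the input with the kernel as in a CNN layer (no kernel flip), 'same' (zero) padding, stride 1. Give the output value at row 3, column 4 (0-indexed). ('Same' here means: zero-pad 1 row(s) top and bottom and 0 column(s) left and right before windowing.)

4

The receptive field on the zero-padded input at this output position is [0 / 3 / 1]. Elementwise product with the kernel and sum: 3·1 + 1·1.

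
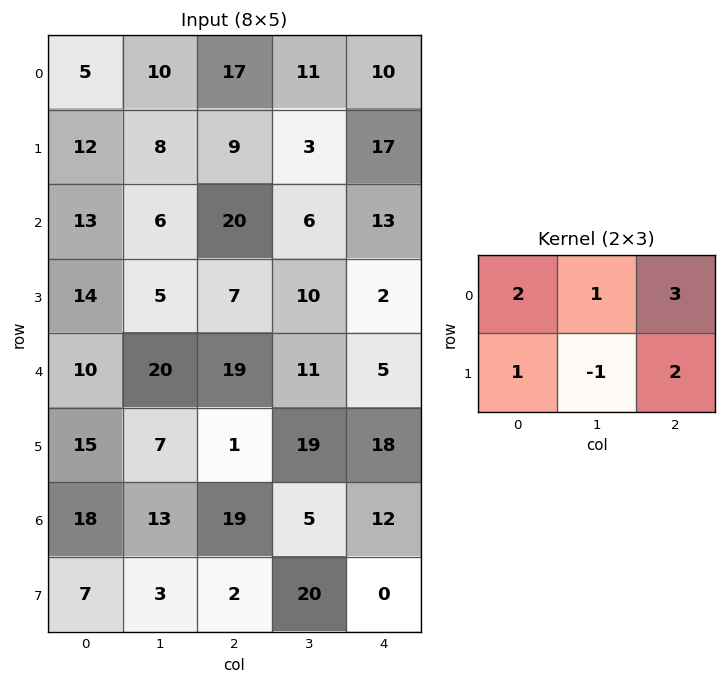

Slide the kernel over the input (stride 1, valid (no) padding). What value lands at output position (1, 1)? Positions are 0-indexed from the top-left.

The receptive field on the input at this output position is [8 9 3 / 6 20 6]. Elementwise product with the kernel and sum: 8·2 + 9·1 + 3·3 + 6·1 + 20·-1 + 6·2.

32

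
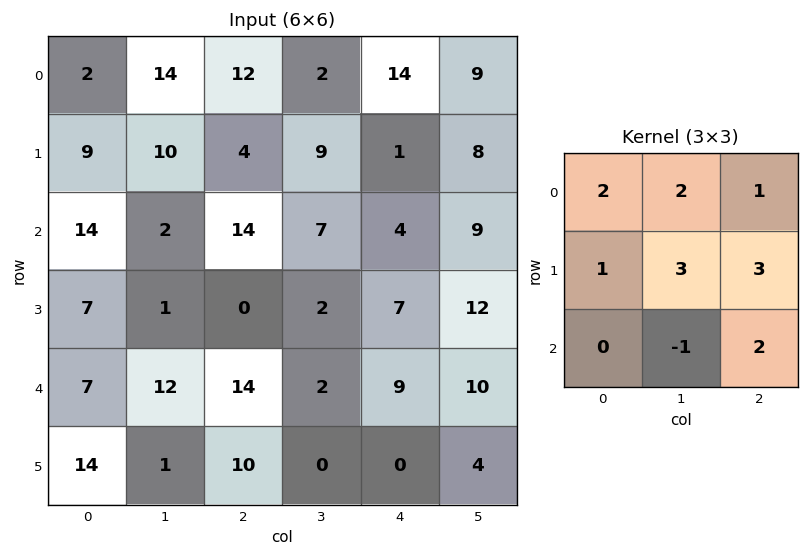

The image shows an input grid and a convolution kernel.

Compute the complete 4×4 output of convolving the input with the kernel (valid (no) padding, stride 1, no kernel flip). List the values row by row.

Output[0,0]: The receptive field on the input at this output position is [2 14 12 / 9 10 4 / 14 2 14]. Elementwise product with the kernel and sum: 2·2 + 14·2 + 12·1 + 9·1 + 10·3 + 4·3 + 2·-1 + 14·2.
Output[0,1]: The receptive field on the input at this output position is [14 12 2 / 10 4 9 / 2 14 7]. Elementwise product with the kernel and sum: 14·2 + 12·2 + 2·1 + 10·1 + 4·3 + 9·3 + 14·-1 + 7·2.

121 103 77 91
103 106 86 91
72 36 89 101
120 54 58 97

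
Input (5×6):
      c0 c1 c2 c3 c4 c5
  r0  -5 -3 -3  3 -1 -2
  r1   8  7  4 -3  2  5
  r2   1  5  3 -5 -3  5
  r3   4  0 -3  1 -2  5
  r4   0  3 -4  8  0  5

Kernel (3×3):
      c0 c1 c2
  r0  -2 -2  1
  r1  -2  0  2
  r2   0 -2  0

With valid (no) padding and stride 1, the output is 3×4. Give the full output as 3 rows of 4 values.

-5 -11 5 16
-22 -39 -14 31
-29 -11 -13 29

Output[0,0]: The receptive field on the input at this output position is [-5 -3 -3 / 8 7 4 / 1 5 3]. Elementwise product with the kernel and sum: -5·-2 + -3·-2 + -3·1 + 8·-2 + 4·2 + 5·-2.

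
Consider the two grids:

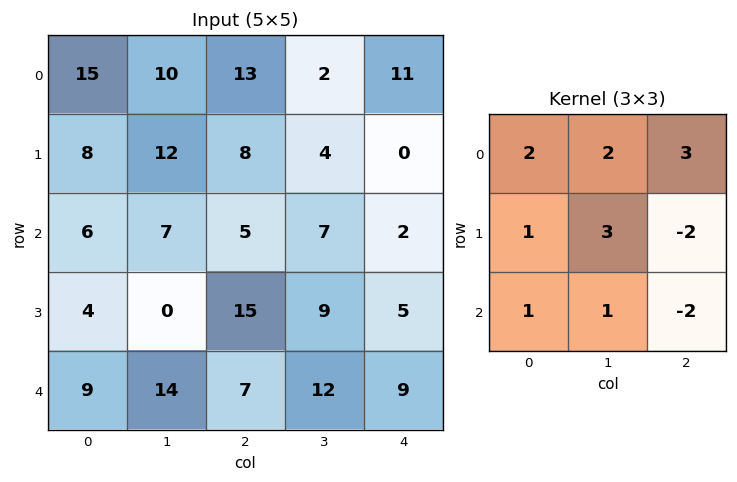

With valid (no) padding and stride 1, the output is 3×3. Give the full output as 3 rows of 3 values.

Output[0,0]: The receptive field on the input at this output position is [15 10 13 / 8 12 8 / 6 7 5]. Elementwise product with the kernel and sum: 15·2 + 10·2 + 13·3 + 8·1 + 12·3 + 8·-2 + 6·1 + 7·1 + 5·-2.

120 78 91
55 57 60
24 69 63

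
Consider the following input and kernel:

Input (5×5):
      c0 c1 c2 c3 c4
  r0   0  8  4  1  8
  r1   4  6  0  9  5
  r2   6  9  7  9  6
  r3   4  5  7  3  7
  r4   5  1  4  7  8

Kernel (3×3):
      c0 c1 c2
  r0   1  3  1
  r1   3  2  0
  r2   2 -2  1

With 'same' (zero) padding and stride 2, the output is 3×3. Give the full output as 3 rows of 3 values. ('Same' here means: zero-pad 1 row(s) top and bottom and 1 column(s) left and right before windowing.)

-2 53 27
27 55 55
27 40 61

Output[0,0]: The receptive field on the zero-padded input at this output position is [0 0 0 / 0 0 8 / 0 4 6]. Elementwise product with the kernel and sum: 0·1 + 0·3 + 0·1 + 0·3 + 0·2 + 0·2 + 4·-2 + 6·1.
Output[0,1]: The receptive field on the zero-padded input at this output position is [0 0 0 / 8 4 1 / 6 0 9]. Elementwise product with the kernel and sum: 0·1 + 0·3 + 0·1 + 8·3 + 4·2 + 6·2 + 0·-2 + 9·1.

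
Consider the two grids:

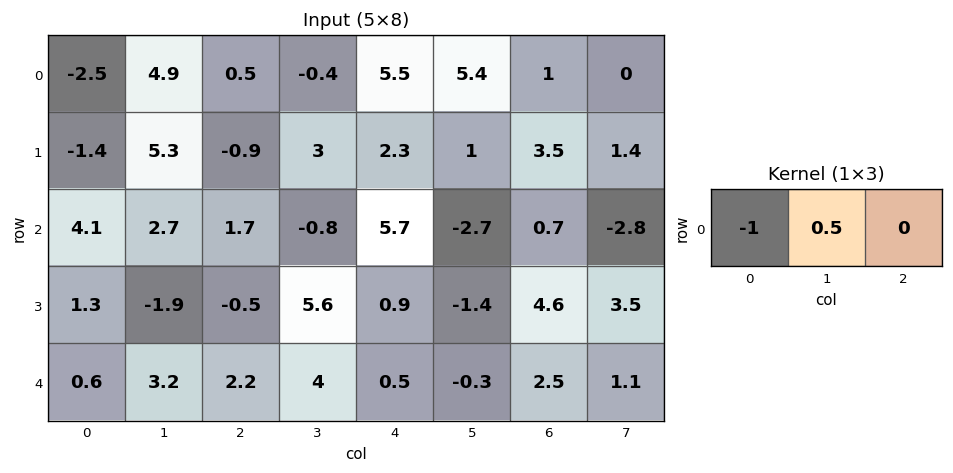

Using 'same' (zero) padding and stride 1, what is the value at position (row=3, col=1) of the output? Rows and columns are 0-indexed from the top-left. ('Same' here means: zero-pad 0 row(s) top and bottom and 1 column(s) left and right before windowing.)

-2.25

The receptive field on the zero-padded input at this output position is [1.3 -1.9 -0.5]. Elementwise product with the kernel and sum: 1.3·-1 + -1.9·0.5.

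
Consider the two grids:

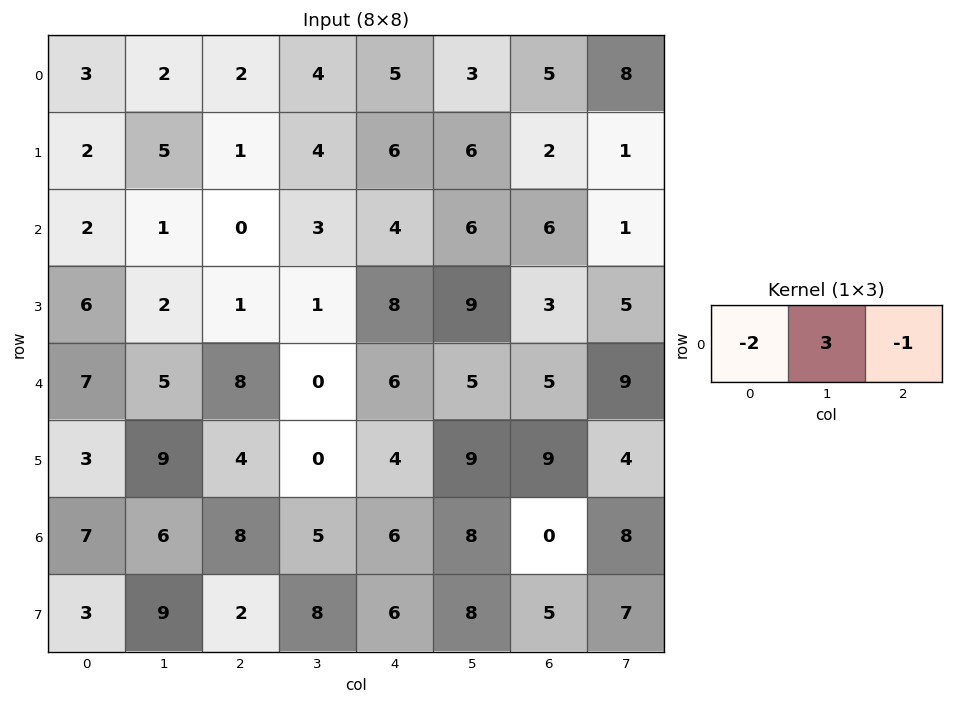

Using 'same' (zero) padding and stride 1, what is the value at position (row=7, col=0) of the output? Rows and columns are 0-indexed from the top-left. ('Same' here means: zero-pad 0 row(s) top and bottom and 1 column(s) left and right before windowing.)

The receptive field on the zero-padded input at this output position is [0 3 9]. Elementwise product with the kernel and sum: 0·-2 + 3·3 + 9·-1.

0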